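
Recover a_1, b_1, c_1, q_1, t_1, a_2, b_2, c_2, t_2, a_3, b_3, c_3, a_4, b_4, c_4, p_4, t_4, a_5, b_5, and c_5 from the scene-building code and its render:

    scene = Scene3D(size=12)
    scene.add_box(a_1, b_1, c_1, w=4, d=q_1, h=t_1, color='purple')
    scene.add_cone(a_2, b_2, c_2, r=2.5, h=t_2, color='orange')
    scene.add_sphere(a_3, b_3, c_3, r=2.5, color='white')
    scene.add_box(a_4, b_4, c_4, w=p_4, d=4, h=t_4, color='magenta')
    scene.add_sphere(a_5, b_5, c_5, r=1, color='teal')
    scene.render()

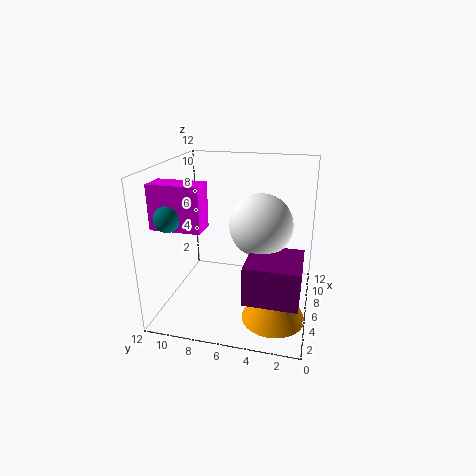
a_1 = 1; b_1 = 0.5; c_1 = 3; q_1 = 4; t_1 = 3; a_2 = 3.5; b_2 = 2.5; c_2 = 0.5; t_2 = 5; a_3 = 5.5; b_3 = 4; c_3 = 7.5; a_4 = 2.5; b_4 = 8; c_4 = 7.5; p_4 = 2; t_4 = 3.5; a_5 = 2.5; b_5 = 10.5; c_5 = 8.5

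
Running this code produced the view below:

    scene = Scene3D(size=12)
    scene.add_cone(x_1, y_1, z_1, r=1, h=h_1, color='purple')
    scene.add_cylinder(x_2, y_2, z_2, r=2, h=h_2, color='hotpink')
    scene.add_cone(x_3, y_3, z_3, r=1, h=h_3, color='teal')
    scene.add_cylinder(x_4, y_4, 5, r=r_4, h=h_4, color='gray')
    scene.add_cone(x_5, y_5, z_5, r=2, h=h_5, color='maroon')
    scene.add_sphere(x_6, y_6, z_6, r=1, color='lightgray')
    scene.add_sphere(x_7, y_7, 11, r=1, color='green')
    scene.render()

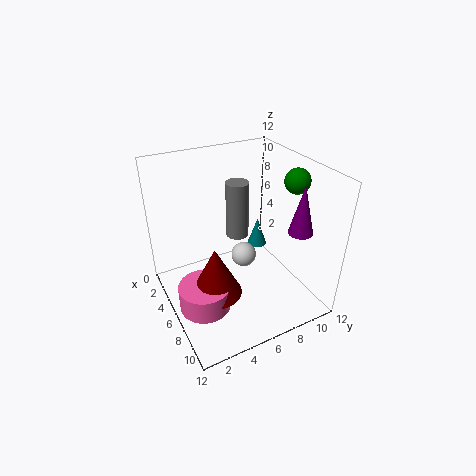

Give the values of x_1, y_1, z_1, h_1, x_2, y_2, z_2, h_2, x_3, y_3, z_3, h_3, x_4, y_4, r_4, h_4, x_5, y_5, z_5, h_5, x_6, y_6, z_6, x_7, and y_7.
x_1 = 9; y_1 = 10; z_1 = 7; h_1 = 4; x_2 = 8; y_2 = 2; z_2 = 2; h_2 = 2; x_3 = 1; y_3 = 11; z_3 = 1; h_3 = 3; x_4 = 4; y_4 = 7; r_4 = 1; h_4 = 5; x_5 = 8; y_5 = 3; z_5 = 3; h_5 = 4; x_6 = 7; y_6 = 6; z_6 = 5; x_7 = 8; y_7 = 10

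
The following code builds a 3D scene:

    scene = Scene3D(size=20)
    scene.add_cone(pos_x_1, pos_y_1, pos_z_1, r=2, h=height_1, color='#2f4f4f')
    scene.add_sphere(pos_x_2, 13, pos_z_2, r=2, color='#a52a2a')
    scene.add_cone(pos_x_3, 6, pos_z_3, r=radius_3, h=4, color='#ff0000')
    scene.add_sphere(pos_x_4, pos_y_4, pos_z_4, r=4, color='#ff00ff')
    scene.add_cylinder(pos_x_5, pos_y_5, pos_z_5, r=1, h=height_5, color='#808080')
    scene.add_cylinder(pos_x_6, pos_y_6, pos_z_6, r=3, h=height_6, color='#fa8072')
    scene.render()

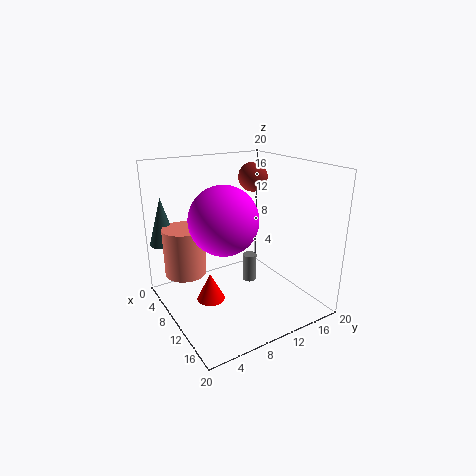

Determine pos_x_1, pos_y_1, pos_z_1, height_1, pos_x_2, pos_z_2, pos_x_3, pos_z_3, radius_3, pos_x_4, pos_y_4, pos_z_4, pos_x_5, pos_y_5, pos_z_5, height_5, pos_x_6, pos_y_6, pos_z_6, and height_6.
pos_x_1 = 2, pos_y_1 = 2, pos_z_1 = 8, height_1 = 7, pos_x_2 = 9, pos_z_2 = 18, pos_x_3 = 9, pos_z_3 = 1, radius_3 = 2, pos_x_4 = 15, pos_y_4 = 5, pos_z_4 = 15, pos_x_5 = 10, pos_y_5 = 12, pos_z_5 = 3, height_5 = 4, pos_x_6 = 5, pos_y_6 = 4, pos_z_6 = 4, height_6 = 7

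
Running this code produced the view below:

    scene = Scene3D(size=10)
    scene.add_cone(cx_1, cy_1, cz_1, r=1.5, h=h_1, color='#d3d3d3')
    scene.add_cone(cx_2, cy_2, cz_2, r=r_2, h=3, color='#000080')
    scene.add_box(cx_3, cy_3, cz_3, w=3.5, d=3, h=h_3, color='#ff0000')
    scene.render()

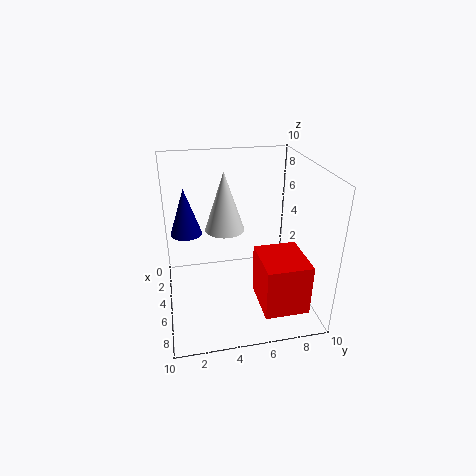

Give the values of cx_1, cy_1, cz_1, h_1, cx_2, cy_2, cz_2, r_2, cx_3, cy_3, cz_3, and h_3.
cx_1 = 2.5
cy_1 = 4.5
cz_1 = 4.5
h_1 = 4.5
cx_2 = 5.5
cy_2 = 1.5
cz_2 = 6
r_2 = 1
cx_3 = 5.5
cy_3 = 6
cz_3 = 1
h_3 = 3.5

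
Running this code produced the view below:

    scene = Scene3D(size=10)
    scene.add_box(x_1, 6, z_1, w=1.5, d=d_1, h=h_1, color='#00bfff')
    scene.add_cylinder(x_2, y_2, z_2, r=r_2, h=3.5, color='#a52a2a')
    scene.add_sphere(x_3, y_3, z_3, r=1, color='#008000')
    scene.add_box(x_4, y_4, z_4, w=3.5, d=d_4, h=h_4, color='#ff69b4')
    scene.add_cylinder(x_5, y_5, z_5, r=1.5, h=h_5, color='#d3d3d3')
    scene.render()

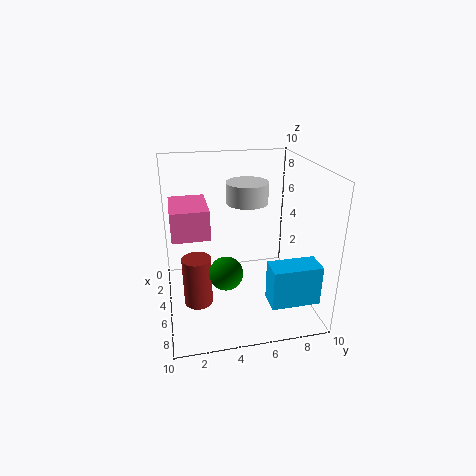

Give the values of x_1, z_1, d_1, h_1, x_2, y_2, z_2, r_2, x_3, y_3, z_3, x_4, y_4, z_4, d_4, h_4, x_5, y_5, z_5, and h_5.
x_1 = 8.5
z_1 = 2.5
d_1 = 3
h_1 = 2.5
x_2 = 5.5
y_2 = 2
z_2 = 0.5
r_2 = 1
x_3 = 8.5
y_3 = 3.5
z_3 = 4.5
x_4 = 2.5
y_4 = 0.5
z_4 = 5.5
d_4 = 2.5
h_4 = 2
x_5 = 3.5
y_5 = 6
z_5 = 7
h_5 = 1.5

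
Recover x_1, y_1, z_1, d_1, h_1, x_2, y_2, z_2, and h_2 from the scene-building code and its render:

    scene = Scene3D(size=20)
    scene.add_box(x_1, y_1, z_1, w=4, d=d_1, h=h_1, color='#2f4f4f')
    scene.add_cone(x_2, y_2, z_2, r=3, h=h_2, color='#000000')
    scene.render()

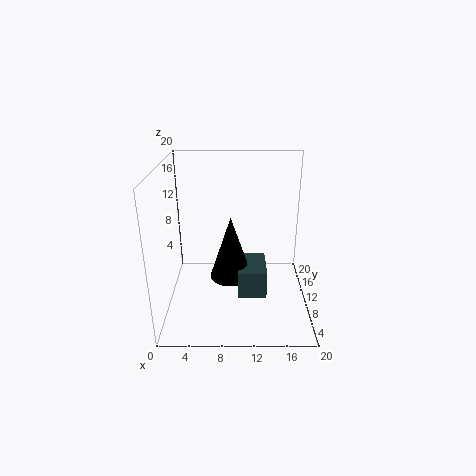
x_1 = 10
y_1 = 7
z_1 = 2
d_1 = 6
h_1 = 4
x_2 = 9
y_2 = 10
z_2 = 4
h_2 = 9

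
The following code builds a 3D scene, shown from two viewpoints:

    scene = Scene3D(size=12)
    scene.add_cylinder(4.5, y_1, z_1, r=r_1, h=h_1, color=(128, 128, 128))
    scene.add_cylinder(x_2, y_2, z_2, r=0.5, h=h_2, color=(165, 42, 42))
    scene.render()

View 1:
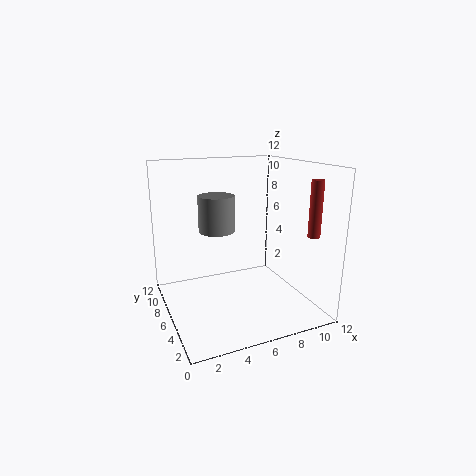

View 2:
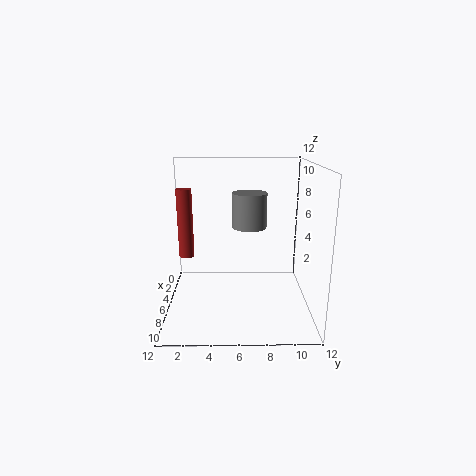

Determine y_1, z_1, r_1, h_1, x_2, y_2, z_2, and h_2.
y_1 = 7; z_1 = 6.5; r_1 = 1.5; h_1 = 3; x_2 = 11; y_2 = 2.5; z_2 = 6.5; h_2 = 4.5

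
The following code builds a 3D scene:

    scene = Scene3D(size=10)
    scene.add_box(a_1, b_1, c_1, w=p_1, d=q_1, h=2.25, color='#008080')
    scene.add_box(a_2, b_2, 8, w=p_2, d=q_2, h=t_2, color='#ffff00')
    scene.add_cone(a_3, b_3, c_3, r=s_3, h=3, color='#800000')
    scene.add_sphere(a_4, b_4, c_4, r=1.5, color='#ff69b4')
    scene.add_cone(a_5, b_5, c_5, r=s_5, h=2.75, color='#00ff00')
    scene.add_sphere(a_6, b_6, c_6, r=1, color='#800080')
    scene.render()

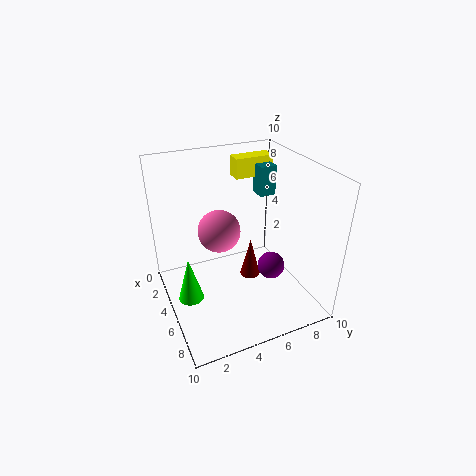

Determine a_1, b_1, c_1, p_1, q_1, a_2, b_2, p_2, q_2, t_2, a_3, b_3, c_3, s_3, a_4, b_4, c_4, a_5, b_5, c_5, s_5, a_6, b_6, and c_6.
a_1 = 1.75
b_1 = 7.75
c_1 = 6.75
p_1 = 1.25
q_1 = 1.25
a_2 = 0.75
b_2 = 6.25
p_2 = 1.25
q_2 = 3
t_2 = 1.5
a_3 = 4.5
b_3 = 6.25
c_3 = 1.25
s_3 = 0.75
a_4 = 4
b_4 = 4
c_4 = 5.25
a_5 = 7.5
b_5 = 0.75
c_5 = 3.25
s_5 = 0.75
a_6 = 5.5
b_6 = 7.5
c_6 = 2.25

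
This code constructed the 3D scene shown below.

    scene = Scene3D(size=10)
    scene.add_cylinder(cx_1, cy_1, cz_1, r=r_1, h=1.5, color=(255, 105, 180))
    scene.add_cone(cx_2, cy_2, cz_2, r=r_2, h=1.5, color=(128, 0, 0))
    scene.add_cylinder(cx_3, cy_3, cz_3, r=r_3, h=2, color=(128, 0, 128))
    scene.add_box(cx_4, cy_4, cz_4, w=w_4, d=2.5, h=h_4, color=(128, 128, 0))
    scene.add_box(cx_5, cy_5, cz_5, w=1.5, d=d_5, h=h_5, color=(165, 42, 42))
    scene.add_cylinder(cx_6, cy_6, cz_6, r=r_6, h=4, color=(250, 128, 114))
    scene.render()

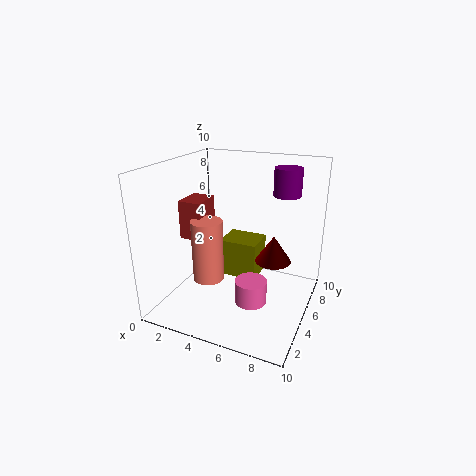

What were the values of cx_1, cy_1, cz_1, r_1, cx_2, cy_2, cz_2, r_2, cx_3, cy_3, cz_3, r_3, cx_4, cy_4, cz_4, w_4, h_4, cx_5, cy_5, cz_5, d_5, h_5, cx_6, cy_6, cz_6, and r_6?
cx_1 = 7; cy_1 = 2.5; cz_1 = 2; r_1 = 1; cx_2 = 8.5; cy_2 = 2; cz_2 = 5.5; r_2 = 1; cx_3 = 7.5; cy_3 = 8; cz_3 = 7.5; r_3 = 1; cx_4 = 2.5; cy_4 = 7; cz_4 = 0.5; w_4 = 3; h_4 = 3; cx_5 = 2; cy_5 = 2.5; cz_5 = 5.5; d_5 = 2; h_5 = 2.5; cx_6 = 4; cy_6 = 2.5; cz_6 = 3; r_6 = 1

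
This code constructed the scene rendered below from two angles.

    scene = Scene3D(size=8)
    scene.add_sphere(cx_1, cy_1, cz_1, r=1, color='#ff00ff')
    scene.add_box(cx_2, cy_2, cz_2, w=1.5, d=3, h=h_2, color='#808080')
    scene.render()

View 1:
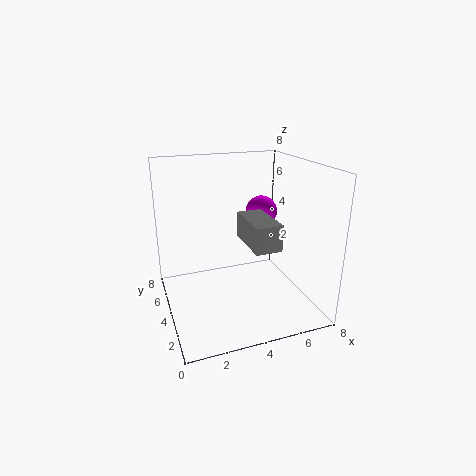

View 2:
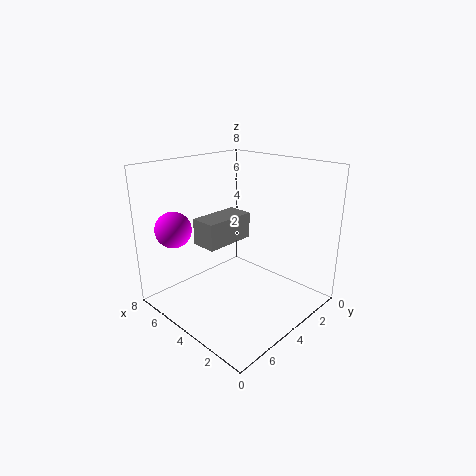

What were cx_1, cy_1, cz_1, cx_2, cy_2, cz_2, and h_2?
cx_1 = 6.5
cy_1 = 6.5
cz_1 = 4.5
cx_2 = 4.5
cy_2 = 2.5
cz_2 = 3.5
h_2 = 1.5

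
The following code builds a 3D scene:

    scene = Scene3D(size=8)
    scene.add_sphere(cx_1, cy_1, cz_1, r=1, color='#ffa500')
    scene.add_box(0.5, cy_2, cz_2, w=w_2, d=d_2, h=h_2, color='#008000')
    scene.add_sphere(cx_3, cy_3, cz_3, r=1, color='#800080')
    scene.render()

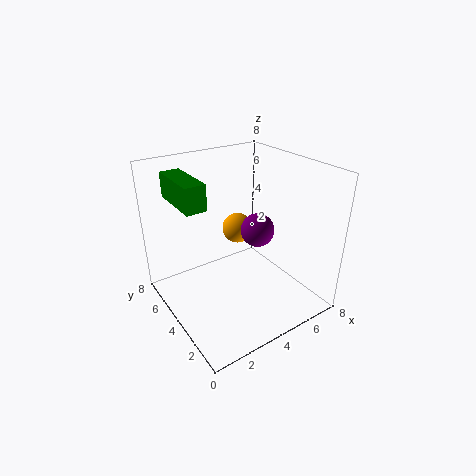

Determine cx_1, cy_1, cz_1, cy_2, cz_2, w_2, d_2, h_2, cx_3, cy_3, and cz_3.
cx_1 = 6, cy_1 = 7, cz_1 = 2.75, cy_2 = 2.75, cz_2 = 6.75, w_2 = 1, d_2 = 2.75, h_2 = 1.25, cx_3 = 5.75, cy_3 = 4.5, cz_3 = 3.75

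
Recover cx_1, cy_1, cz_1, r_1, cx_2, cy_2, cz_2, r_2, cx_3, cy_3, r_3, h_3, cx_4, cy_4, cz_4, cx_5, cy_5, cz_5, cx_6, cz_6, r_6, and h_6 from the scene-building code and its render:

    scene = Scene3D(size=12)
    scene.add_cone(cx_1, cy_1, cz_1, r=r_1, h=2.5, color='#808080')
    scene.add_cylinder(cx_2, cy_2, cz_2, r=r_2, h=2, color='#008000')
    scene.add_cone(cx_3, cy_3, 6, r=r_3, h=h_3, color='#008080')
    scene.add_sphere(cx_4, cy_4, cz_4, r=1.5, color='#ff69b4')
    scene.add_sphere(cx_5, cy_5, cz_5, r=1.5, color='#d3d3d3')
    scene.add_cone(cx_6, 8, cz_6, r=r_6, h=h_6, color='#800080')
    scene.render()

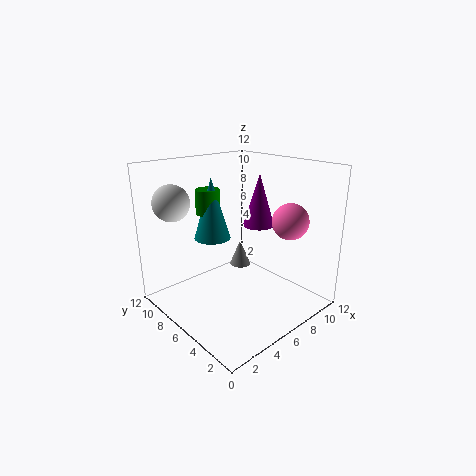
cx_1 = 9, cy_1 = 9, cz_1 = 1.5, r_1 = 1, cx_2 = 4.5, cy_2 = 8, cz_2 = 8, r_2 = 1, cx_3 = 4.5, cy_3 = 7.5, r_3 = 1.5, h_3 = 5, cx_4 = 9, cy_4 = 3, cz_4 = 7.5, cx_5 = 2, cy_5 = 9.5, cz_5 = 9, cx_6 = 10.5, cz_6 = 5.5, r_6 = 1.5, h_6 = 5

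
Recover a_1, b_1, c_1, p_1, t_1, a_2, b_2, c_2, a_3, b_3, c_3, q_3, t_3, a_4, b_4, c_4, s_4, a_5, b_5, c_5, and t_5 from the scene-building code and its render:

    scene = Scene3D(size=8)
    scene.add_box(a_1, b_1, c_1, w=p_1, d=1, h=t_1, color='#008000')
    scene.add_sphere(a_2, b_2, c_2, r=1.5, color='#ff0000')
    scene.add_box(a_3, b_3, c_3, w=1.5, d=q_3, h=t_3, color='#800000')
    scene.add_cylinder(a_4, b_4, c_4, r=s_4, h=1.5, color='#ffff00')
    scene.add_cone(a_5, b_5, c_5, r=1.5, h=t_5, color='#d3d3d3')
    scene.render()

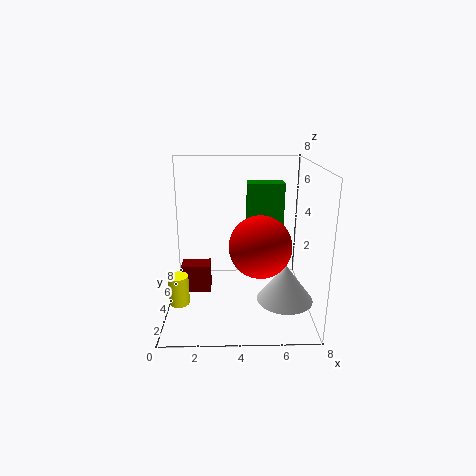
a_1 = 4.5
b_1 = 4
c_1 = 4
p_1 = 2
t_1 = 3
a_2 = 5
b_2 = 1.5
c_2 = 4.5
a_3 = 1
b_3 = 2.5
c_3 = 1.5
q_3 = 1
t_3 = 1.5
a_4 = 1
b_4 = 1.5
c_4 = 1.5
s_4 = 0.5
a_5 = 6.5
b_5 = 2.5
c_5 = 1
t_5 = 2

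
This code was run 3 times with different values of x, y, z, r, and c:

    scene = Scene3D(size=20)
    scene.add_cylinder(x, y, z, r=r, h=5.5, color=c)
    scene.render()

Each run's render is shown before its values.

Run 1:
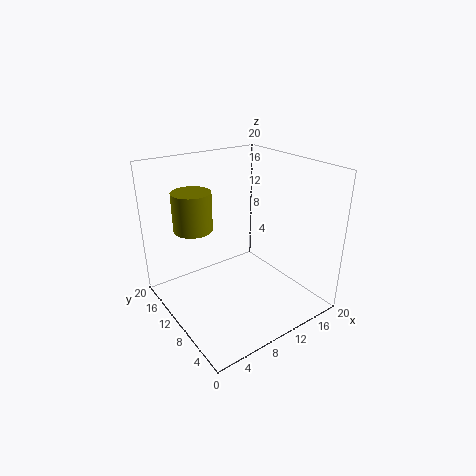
x = 5.5
y = 14.5
z = 10.75
r = 2.75
c = 'olive'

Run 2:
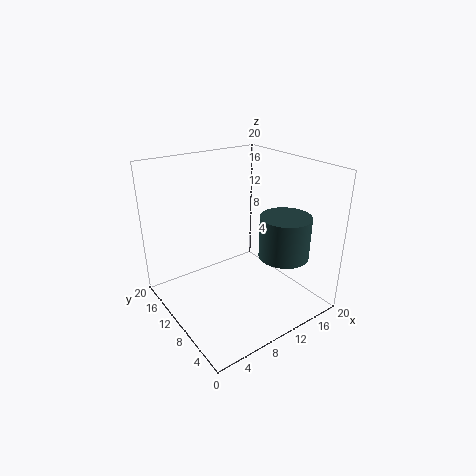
x = 13
y = 4
z = 9
r = 3.25
c = 'darkslategray'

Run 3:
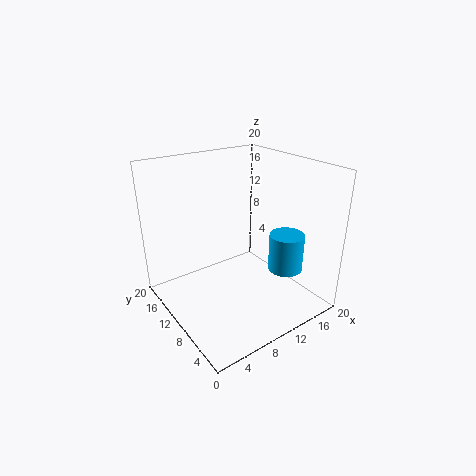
x = 16.25
y = 6.75
z = 4.5
r = 2.5
c = 'deepskyblue'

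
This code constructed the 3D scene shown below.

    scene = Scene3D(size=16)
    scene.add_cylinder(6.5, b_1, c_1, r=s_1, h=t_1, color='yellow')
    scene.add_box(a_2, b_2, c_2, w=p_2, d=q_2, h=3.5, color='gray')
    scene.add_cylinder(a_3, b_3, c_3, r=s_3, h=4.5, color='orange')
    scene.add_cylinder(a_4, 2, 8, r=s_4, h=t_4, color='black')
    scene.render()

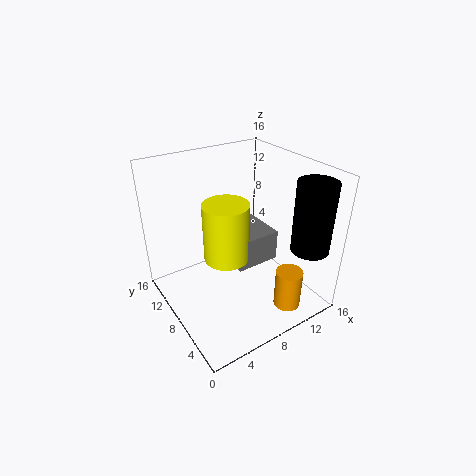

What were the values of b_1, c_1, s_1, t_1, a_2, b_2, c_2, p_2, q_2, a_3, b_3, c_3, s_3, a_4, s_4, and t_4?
b_1 = 8
c_1 = 6
s_1 = 2.5
t_1 = 6.5
a_2 = 7
b_2 = 6
c_2 = 5
p_2 = 5
q_2 = 5
a_3 = 11.5
b_3 = 3
c_3 = 0.5
s_3 = 1.5
a_4 = 13
s_4 = 2
t_4 = 7.5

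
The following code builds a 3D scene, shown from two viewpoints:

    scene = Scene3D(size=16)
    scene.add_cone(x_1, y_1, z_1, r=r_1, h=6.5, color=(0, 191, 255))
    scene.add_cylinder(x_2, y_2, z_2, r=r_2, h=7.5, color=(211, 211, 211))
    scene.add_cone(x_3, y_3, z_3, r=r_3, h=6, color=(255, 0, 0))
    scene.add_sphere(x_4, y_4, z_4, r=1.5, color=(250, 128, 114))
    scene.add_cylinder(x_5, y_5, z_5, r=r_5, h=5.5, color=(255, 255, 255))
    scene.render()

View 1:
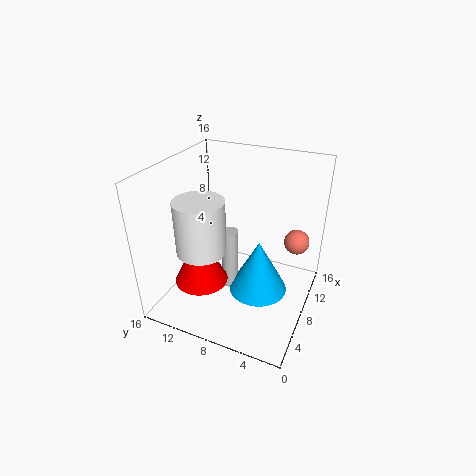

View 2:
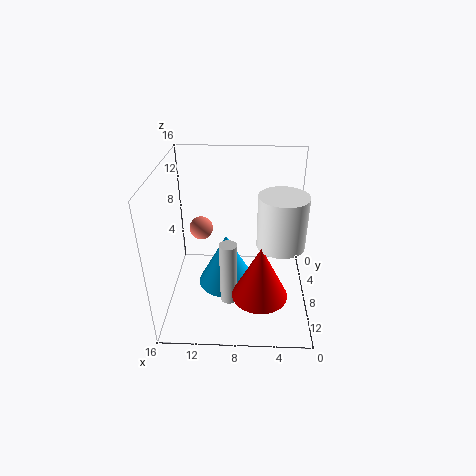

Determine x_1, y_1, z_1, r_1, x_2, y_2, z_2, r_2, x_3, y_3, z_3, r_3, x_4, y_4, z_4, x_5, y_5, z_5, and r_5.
x_1 = 9.5, y_1 = 6, z_1 = 0.5, r_1 = 3.5, x_2 = 9, y_2 = 9.5, z_2 = 0.5, r_2 = 1, x_3 = 5.5, y_3 = 11.5, z_3 = 3, r_3 = 3, x_4 = 13, y_4 = 2.5, z_4 = 6, x_5 = 3.5, y_5 = 10, z_5 = 8.5, r_5 = 2.5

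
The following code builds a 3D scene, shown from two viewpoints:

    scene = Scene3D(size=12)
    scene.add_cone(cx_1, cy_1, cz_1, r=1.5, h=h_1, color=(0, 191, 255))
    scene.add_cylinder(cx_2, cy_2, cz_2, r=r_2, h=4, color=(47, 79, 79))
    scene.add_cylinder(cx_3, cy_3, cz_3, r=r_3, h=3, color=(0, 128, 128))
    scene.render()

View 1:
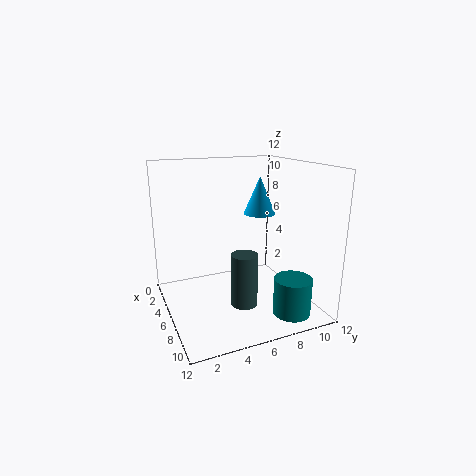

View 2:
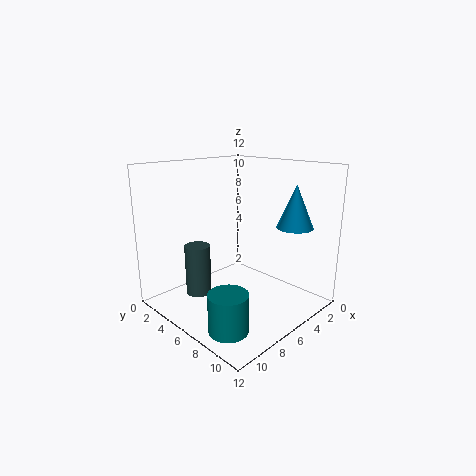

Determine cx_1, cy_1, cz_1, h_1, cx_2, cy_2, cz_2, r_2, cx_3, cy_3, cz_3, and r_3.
cx_1 = 3
cy_1 = 9.5
cz_1 = 7
h_1 = 3.5
cx_2 = 9.5
cy_2 = 5
cz_2 = 2
r_2 = 1
cx_3 = 10
cy_3 = 9
cz_3 = 0.5
r_3 = 1.5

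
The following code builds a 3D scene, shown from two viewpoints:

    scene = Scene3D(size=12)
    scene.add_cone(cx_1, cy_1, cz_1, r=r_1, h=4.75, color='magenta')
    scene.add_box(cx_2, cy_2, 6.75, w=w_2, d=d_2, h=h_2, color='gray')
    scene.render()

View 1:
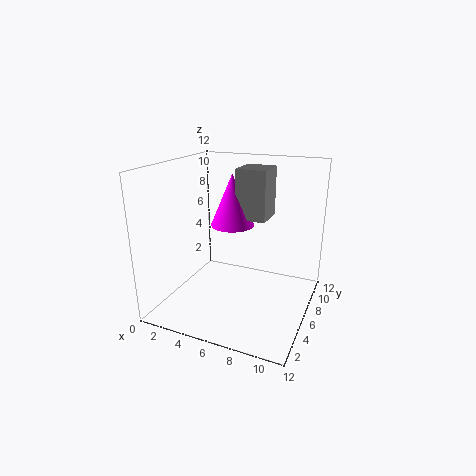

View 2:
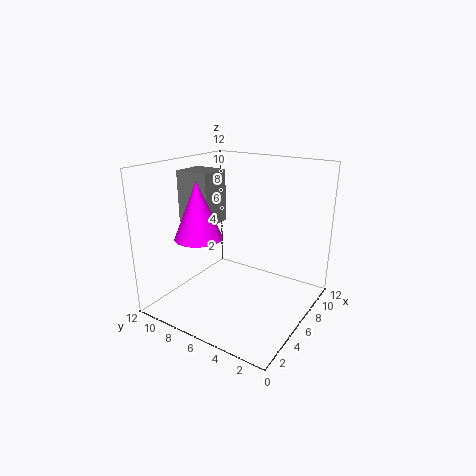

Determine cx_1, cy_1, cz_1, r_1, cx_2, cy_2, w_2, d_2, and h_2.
cx_1 = 4.25; cy_1 = 8.75; cz_1 = 6; r_1 = 2; cx_2 = 4.75; cy_2 = 8.25; w_2 = 2.75; d_2 = 3; h_2 = 4.5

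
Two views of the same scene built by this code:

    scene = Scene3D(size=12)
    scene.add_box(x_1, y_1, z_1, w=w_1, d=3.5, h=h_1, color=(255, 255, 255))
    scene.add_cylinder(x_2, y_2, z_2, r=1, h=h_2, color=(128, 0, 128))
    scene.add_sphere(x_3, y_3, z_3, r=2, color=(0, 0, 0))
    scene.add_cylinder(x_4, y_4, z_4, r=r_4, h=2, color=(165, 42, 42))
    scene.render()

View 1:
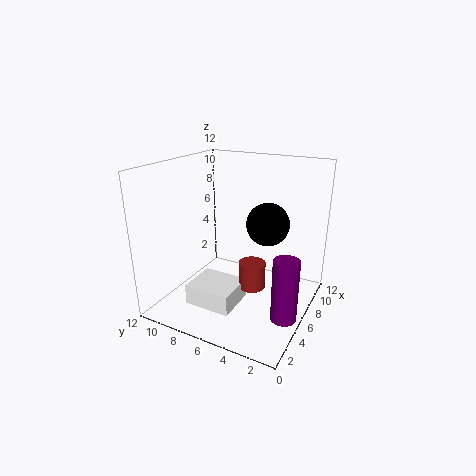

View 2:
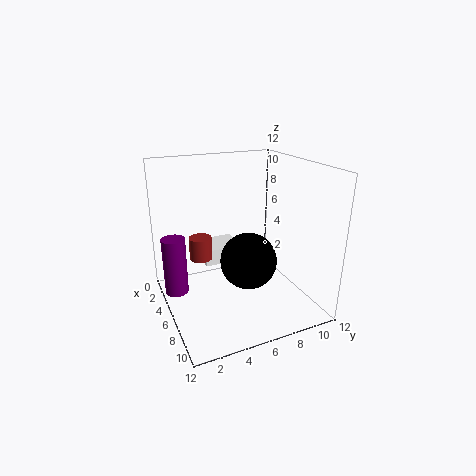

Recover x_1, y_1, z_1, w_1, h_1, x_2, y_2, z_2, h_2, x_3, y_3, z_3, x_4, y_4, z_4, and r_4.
x_1 = 0.5; y_1 = 4; z_1 = 2.5; w_1 = 3; h_1 = 1.5; x_2 = 4; y_2 = 1; z_2 = 1; h_2 = 5; x_3 = 10; y_3 = 5; z_3 = 6; x_4 = 3.5; y_4 = 3.5; z_4 = 3.5; r_4 = 1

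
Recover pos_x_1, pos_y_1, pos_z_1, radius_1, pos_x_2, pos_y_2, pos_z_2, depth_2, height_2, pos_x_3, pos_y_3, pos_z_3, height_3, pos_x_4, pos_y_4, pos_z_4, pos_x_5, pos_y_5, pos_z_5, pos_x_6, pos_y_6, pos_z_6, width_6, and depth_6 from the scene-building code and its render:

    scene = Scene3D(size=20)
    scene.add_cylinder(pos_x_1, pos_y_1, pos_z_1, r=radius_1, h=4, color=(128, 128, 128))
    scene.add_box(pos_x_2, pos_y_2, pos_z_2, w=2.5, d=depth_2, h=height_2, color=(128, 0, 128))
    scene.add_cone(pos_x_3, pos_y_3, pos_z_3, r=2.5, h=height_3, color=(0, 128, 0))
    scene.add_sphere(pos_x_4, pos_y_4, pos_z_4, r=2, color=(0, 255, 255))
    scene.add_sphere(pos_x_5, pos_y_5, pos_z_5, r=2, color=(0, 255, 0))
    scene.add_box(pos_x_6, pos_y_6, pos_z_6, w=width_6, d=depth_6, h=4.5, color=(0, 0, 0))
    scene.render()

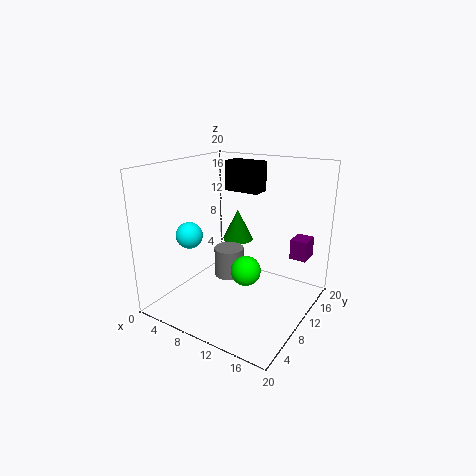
pos_x_1 = 9.5, pos_y_1 = 8.5, pos_z_1 = 5, radius_1 = 2, pos_x_2 = 15.5, pos_y_2 = 15.5, pos_z_2 = 6, depth_2 = 3, height_2 = 3, pos_x_3 = 5.5, pos_y_3 = 17, pos_z_3 = 6.5, height_3 = 5, pos_x_4 = 2, pos_y_4 = 9, pos_z_4 = 9, pos_x_5 = 12.5, pos_y_5 = 8, pos_z_5 = 6.5, pos_x_6 = 4.5, pos_y_6 = 15, pos_z_6 = 15, width_6 = 5.5, depth_6 = 3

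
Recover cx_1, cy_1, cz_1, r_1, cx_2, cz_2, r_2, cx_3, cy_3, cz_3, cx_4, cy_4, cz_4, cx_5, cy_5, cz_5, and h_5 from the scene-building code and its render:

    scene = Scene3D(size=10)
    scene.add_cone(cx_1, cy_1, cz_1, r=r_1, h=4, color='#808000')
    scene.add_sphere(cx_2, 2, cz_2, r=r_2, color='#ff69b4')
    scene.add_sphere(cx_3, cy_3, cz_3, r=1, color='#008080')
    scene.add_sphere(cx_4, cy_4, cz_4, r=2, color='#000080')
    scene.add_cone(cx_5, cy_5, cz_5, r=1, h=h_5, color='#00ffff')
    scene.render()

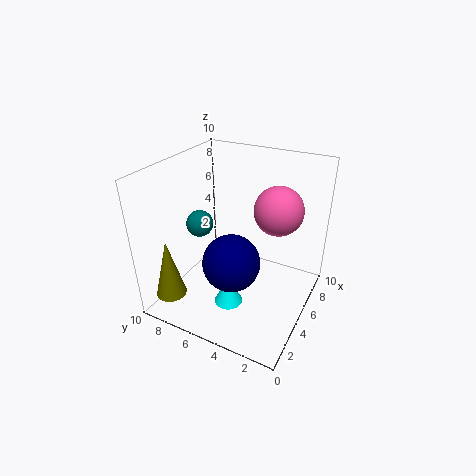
cx_1 = 1; cy_1 = 8; cz_1 = 2; r_1 = 1; cx_2 = 4.5; cz_2 = 8; r_2 = 1.5; cx_3 = 5.5; cy_3 = 8.5; cz_3 = 5; cx_4 = 4; cy_4 = 5; cz_4 = 3.5; cx_5 = 3.5; cy_5 = 5; cz_5 = 0.5; h_5 = 2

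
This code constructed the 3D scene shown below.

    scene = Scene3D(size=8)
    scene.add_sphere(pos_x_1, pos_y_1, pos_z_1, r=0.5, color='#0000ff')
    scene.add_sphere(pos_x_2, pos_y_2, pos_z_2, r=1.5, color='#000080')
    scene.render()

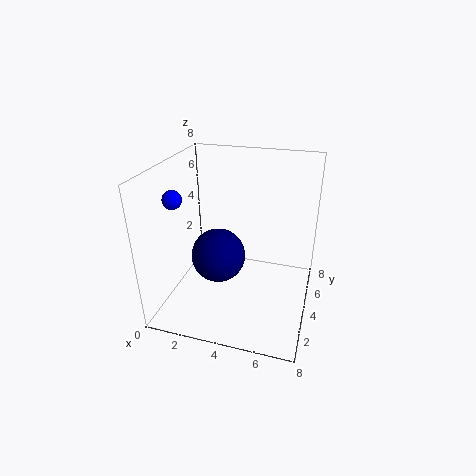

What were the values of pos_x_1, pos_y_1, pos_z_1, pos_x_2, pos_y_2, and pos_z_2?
pos_x_1 = 1; pos_y_1 = 2.5; pos_z_1 = 6.5; pos_x_2 = 3; pos_y_2 = 3.5; pos_z_2 = 3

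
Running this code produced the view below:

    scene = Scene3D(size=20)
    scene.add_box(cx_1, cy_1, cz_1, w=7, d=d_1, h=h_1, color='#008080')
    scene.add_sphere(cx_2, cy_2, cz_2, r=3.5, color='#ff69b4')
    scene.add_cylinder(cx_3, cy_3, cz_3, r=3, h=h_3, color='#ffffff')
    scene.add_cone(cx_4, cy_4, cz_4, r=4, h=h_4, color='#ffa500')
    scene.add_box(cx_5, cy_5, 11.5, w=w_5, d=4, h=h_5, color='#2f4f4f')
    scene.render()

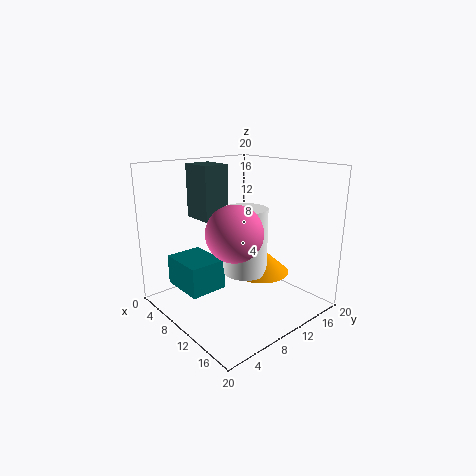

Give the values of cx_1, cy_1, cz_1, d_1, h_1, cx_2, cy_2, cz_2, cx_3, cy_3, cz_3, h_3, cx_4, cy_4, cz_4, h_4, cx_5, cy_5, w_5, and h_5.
cx_1 = 0.5, cy_1 = 4, cz_1 = 1.5, d_1 = 5.5, h_1 = 4.5, cx_2 = 14, cy_2 = 6, cz_2 = 12.5, cx_3 = 11.5, cy_3 = 10, cz_3 = 5.5, h_3 = 9, cx_4 = 12, cy_4 = 12.5, cz_4 = 5, h_4 = 3.5, cx_5 = 0.5, cy_5 = 8, w_5 = 5, h_5 = 8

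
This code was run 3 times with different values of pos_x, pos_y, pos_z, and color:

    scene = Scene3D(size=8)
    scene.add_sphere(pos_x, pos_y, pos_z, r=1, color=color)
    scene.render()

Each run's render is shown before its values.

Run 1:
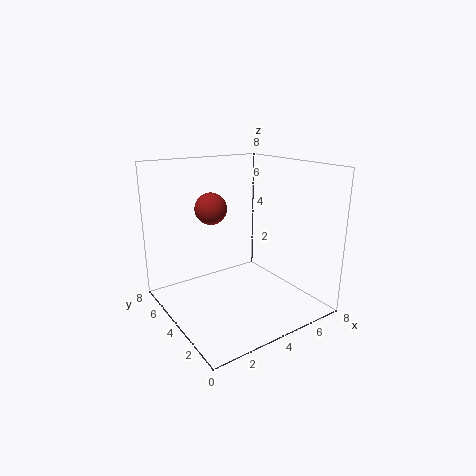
pos_x = 4, pos_y = 7, pos_z = 5, color = 'brown'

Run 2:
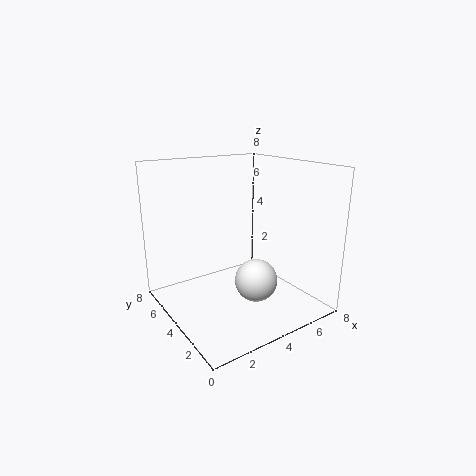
pos_x = 3, pos_y = 1, pos_z = 3, color = 'white'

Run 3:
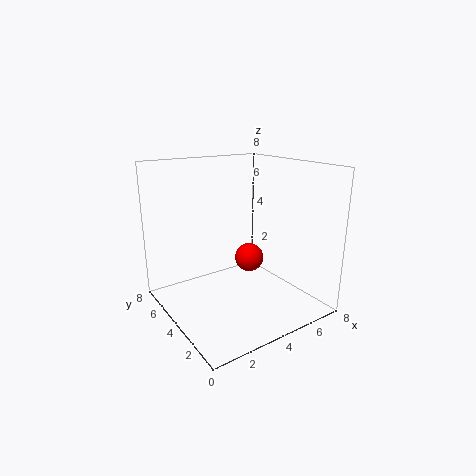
pos_x = 7, pos_y = 7, pos_z = 1, color = 'red'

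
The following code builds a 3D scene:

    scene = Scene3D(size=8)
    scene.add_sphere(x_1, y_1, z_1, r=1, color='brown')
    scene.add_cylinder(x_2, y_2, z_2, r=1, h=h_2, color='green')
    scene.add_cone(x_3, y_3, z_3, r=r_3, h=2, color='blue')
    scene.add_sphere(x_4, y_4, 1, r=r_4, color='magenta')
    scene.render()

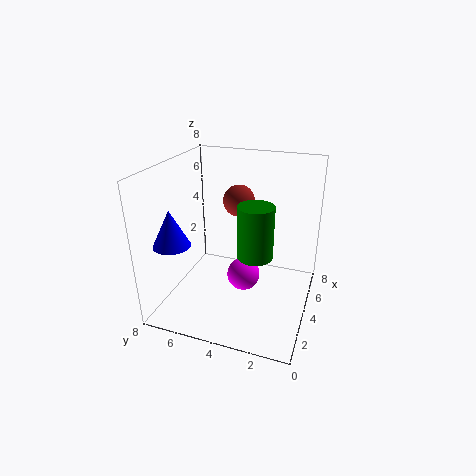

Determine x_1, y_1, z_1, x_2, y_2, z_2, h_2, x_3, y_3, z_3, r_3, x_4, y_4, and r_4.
x_1 = 7
y_1 = 5
z_1 = 5
x_2 = 4
y_2 = 3
z_2 = 3
h_2 = 3
x_3 = 2
y_3 = 7
z_3 = 4
r_3 = 1
x_4 = 5
y_4 = 4
r_4 = 1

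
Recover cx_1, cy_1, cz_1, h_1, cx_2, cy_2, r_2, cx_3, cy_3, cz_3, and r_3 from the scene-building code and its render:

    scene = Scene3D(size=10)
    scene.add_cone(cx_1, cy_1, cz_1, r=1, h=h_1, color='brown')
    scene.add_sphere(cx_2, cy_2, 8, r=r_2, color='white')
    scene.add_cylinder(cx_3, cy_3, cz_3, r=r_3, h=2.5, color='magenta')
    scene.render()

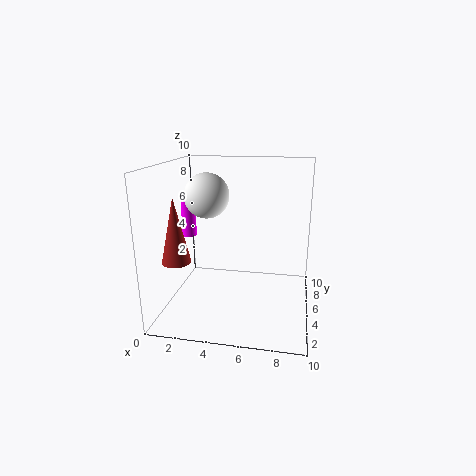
cx_1 = 1, cy_1 = 3.5, cz_1 = 3.5, h_1 = 4.5, cx_2 = 3, cy_2 = 4.5, r_2 = 1.5, cx_3 = 1.5, cy_3 = 5, cz_3 = 5, r_3 = 0.5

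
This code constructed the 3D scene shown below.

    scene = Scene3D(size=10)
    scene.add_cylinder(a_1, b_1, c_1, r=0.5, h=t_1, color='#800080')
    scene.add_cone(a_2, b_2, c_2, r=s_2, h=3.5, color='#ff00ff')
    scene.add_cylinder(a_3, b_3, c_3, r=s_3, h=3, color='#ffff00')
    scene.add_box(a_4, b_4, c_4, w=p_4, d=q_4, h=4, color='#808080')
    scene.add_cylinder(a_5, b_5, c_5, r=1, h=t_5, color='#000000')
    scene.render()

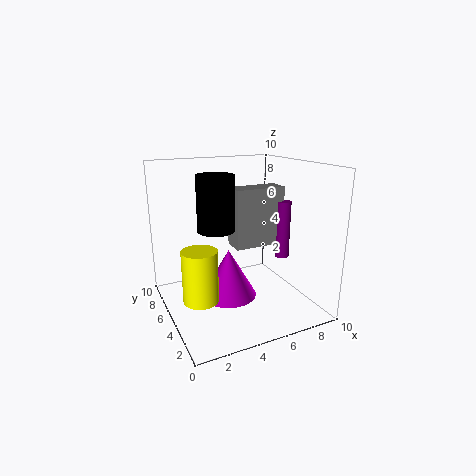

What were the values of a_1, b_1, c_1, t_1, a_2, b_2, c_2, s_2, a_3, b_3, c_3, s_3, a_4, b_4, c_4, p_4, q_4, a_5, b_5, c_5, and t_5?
a_1 = 8, b_1 = 4, c_1 = 3.5, t_1 = 4, a_2 = 4.5, b_2 = 5.5, c_2 = 0.5, s_2 = 2, a_3 = 1, b_3 = 1.5, c_3 = 3, s_3 = 1, a_4 = 4.5, b_4 = 4, c_4 = 4.5, p_4 = 3.5, q_4 = 1.5, a_5 = 2, b_5 = 1.5, c_5 = 7, t_5 = 3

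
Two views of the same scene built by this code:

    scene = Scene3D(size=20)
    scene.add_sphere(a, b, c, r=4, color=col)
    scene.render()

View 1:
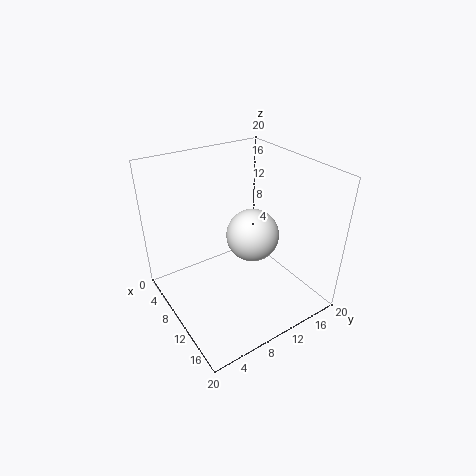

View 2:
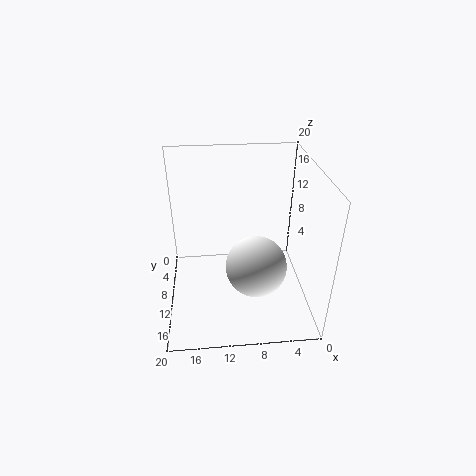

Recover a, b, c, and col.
a = 8; b = 14; c = 8; col = 'white'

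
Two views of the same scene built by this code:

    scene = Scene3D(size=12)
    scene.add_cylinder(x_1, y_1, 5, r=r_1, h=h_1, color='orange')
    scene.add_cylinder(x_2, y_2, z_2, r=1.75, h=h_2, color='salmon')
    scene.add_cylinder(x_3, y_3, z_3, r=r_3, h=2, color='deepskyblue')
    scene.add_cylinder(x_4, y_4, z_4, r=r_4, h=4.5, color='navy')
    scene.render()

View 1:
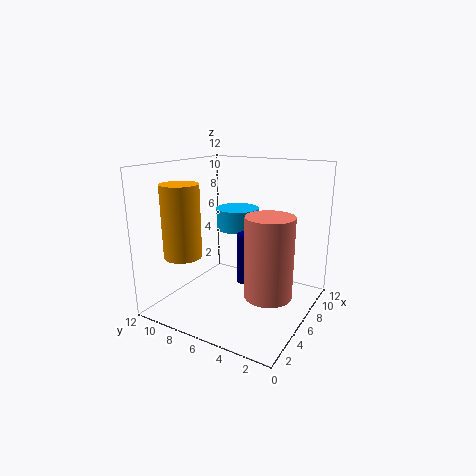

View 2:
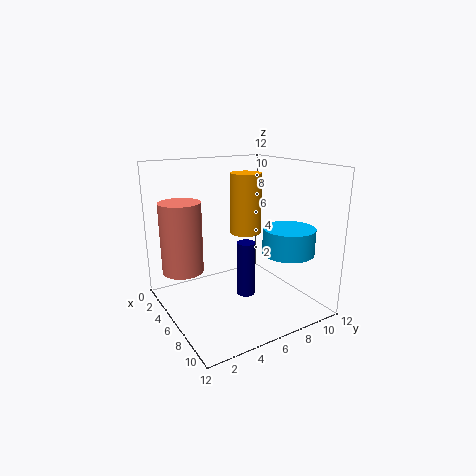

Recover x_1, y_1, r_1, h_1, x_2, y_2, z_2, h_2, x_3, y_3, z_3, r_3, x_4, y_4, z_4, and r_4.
x_1 = 2.5
y_1 = 9
r_1 = 1.5
h_1 = 5.75
x_2 = 3.5
y_2 = 2
z_2 = 3
h_2 = 6
x_3 = 9.75
y_3 = 8.25
z_3 = 5.5
r_3 = 2
x_4 = 7.25
y_4 = 6
z_4 = 1.5
r_4 = 0.75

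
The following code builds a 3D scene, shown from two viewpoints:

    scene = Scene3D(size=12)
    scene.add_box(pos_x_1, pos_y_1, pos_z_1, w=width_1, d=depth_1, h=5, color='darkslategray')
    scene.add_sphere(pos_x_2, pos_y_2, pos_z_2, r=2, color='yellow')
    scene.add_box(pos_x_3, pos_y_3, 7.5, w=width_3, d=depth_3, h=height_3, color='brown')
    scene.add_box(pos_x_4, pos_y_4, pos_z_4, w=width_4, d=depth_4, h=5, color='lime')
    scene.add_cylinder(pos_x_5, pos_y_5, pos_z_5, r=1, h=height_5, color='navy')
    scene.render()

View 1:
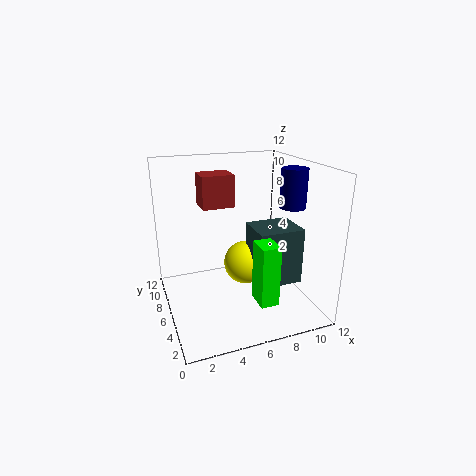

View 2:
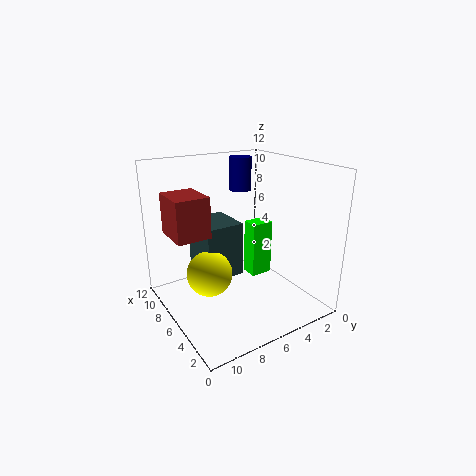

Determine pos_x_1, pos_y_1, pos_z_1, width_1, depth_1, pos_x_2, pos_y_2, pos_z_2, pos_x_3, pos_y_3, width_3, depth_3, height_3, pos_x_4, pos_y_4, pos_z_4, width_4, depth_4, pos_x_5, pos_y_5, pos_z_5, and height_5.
pos_x_1 = 7.5, pos_y_1 = 4.5, pos_z_1 = 1.5, width_1 = 4, depth_1 = 3.5, pos_x_2 = 7.5, pos_y_2 = 8, pos_z_2 = 2.5, pos_x_3 = 4, pos_y_3 = 9.5, width_3 = 3, depth_3 = 2.5, height_3 = 3, pos_x_4 = 6.5, pos_y_4 = 2, pos_z_4 = 1.5, width_4 = 1.5, depth_4 = 2, pos_x_5 = 9.5, pos_y_5 = 3.5, pos_z_5 = 9, height_5 = 3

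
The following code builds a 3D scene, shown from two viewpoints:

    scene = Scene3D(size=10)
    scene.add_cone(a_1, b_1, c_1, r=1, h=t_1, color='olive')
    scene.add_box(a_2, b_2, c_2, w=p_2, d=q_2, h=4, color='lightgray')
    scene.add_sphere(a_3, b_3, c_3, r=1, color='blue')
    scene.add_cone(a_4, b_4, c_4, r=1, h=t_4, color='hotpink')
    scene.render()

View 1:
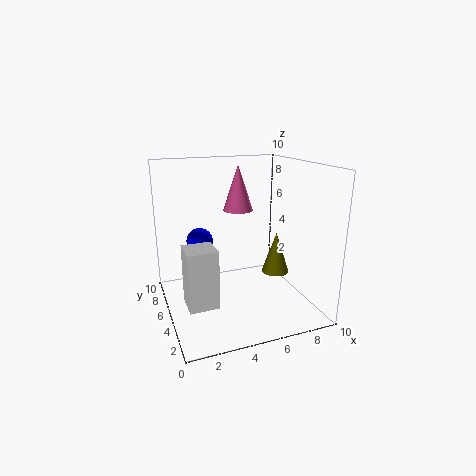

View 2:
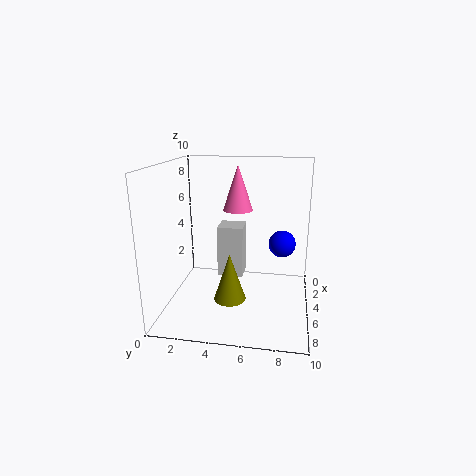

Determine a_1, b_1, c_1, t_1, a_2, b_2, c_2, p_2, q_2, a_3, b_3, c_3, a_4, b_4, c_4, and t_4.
a_1 = 8; b_1 = 5; c_1 = 2; t_1 = 3; a_2 = 1; b_2 = 3; c_2 = 1; p_2 = 2; q_2 = 2; a_3 = 3; b_3 = 8; c_3 = 4; a_4 = 5; b_4 = 5; c_4 = 7; t_4 = 3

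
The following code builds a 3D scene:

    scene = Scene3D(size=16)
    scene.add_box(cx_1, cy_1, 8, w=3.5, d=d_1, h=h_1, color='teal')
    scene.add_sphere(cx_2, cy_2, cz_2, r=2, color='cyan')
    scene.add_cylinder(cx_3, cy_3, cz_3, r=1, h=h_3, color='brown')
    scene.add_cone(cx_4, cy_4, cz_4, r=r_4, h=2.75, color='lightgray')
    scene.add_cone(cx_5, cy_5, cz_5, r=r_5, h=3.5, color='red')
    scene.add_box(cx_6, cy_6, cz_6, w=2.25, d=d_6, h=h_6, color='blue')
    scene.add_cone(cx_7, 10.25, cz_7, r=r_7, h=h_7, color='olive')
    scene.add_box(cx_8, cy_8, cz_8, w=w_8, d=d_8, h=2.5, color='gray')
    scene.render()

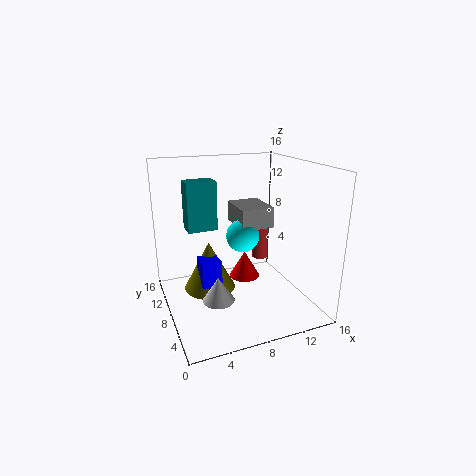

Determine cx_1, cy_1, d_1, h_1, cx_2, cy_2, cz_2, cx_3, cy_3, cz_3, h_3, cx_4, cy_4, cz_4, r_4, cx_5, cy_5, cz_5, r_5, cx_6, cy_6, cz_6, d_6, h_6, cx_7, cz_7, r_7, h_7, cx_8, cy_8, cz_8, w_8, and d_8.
cx_1 = 3.25, cy_1 = 11.25, d_1 = 2.5, h_1 = 5.75, cx_2 = 9.75, cy_2 = 10.75, cz_2 = 7, cx_3 = 12.75, cy_3 = 12, cz_3 = 3.25, h_3 = 6.5, cx_4 = 5, cy_4 = 6.25, cz_4 = 1.75, r_4 = 1.75, cx_5 = 11, cy_5 = 13, cz_5 = 0.25, r_5 = 2, cx_6 = 3.75, cy_6 = 7.75, cz_6 = 2.5, d_6 = 2.5, h_6 = 3, cx_7 = 5.25, cz_7 = 1.25, r_7 = 3, h_7 = 5.75, cx_8 = 9.25, cy_8 = 9.5, cz_8 = 8, w_8 = 4, d_8 = 5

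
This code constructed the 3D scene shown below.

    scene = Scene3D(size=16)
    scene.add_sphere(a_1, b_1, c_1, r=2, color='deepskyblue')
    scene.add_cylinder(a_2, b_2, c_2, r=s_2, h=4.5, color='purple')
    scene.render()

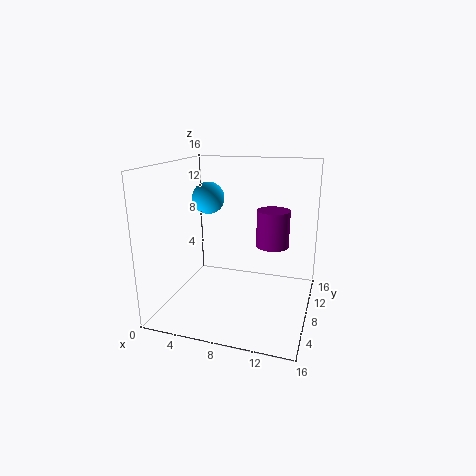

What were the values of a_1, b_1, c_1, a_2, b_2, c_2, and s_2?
a_1 = 2.75; b_1 = 12.25; c_1 = 11.25; a_2 = 11; b_2 = 12.5; c_2 = 5.75; s_2 = 2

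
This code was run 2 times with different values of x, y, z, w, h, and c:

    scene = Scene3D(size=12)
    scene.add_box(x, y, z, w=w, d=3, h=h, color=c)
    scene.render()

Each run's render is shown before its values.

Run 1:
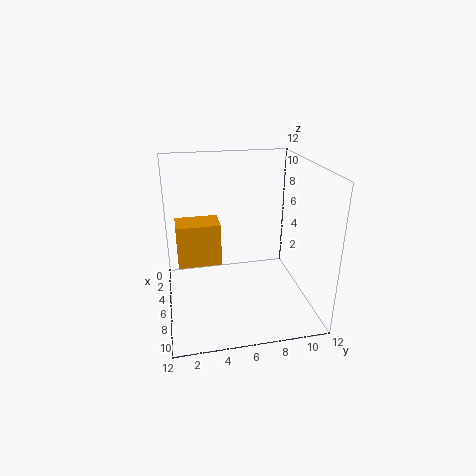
x = 8; y = 1; z = 6; w = 2; h = 3; c = 'orange'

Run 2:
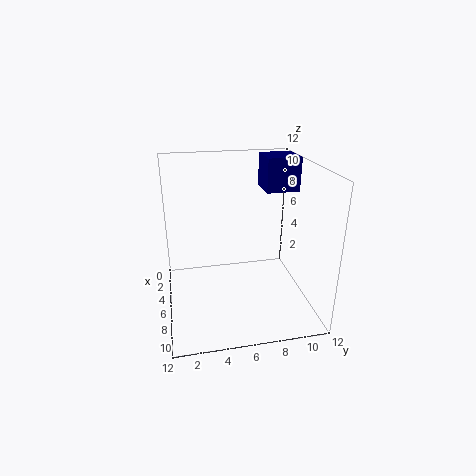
x = 1; y = 9; z = 9; w = 3; h = 3; c = 'navy'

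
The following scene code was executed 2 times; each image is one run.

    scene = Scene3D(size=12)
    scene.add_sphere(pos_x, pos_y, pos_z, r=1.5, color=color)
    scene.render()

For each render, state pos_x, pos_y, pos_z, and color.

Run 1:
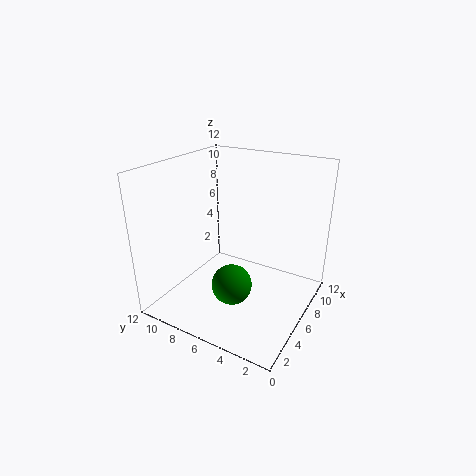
pos_x = 2.5, pos_y = 4.5, pos_z = 4, color = 'green'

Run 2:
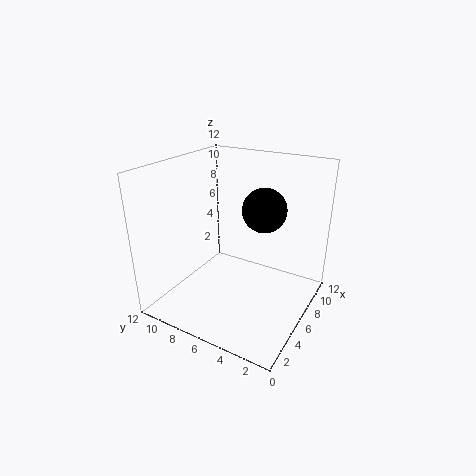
pos_x = 3.5, pos_y = 2.5, pos_z = 10, color = 'black'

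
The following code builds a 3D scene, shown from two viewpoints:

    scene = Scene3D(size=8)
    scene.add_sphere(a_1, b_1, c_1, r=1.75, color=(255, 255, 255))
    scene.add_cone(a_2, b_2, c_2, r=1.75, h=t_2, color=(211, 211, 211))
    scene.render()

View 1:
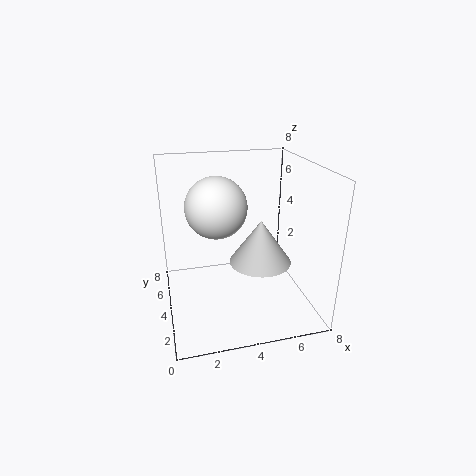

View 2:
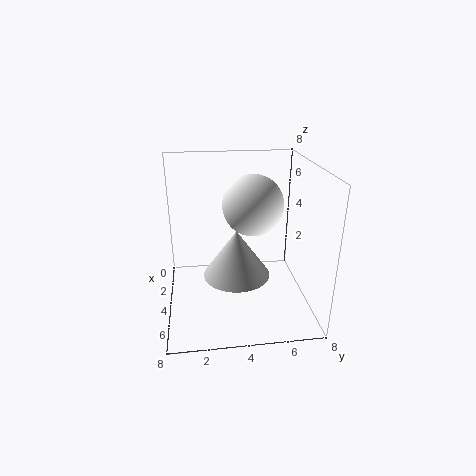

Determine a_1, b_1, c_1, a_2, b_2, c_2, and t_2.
a_1 = 3
b_1 = 5
c_1 = 5.5
a_2 = 5.25
b_2 = 3.75
c_2 = 2.5
t_2 = 2.5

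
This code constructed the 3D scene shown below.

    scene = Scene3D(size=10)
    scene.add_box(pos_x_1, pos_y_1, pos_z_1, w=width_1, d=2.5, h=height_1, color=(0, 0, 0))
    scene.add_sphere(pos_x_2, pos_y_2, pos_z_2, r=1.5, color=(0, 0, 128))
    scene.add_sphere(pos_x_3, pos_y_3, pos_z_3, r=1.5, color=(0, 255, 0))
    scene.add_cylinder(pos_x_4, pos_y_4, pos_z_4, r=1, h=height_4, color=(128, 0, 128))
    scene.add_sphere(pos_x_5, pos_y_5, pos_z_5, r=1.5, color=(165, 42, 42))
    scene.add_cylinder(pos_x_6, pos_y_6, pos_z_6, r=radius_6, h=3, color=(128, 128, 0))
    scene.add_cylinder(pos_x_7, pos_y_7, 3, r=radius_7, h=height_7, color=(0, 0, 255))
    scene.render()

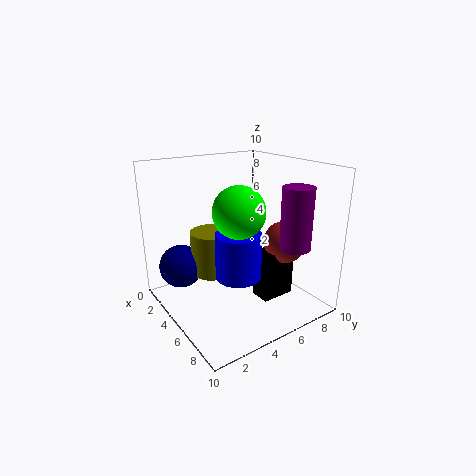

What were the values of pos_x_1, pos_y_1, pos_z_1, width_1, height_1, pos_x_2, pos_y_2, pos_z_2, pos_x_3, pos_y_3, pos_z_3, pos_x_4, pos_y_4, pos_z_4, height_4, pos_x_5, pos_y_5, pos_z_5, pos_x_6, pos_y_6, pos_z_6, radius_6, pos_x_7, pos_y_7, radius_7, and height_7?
pos_x_1 = 5.5; pos_y_1 = 6; pos_z_1 = 0.5; width_1 = 1.5; height_1 = 3.5; pos_x_2 = 3; pos_y_2 = 1.5; pos_z_2 = 3; pos_x_3 = 8; pos_y_3 = 3; pos_z_3 = 8; pos_x_4 = 8.5; pos_y_4 = 7; pos_z_4 = 5; height_4 = 4; pos_x_5 = 6.5; pos_y_5 = 8; pos_z_5 = 4.5; pos_x_6 = 4; pos_y_6 = 3.5; pos_z_6 = 2.5; radius_6 = 1.5; pos_x_7 = 6.5; pos_y_7 = 4; radius_7 = 1.5; height_7 = 3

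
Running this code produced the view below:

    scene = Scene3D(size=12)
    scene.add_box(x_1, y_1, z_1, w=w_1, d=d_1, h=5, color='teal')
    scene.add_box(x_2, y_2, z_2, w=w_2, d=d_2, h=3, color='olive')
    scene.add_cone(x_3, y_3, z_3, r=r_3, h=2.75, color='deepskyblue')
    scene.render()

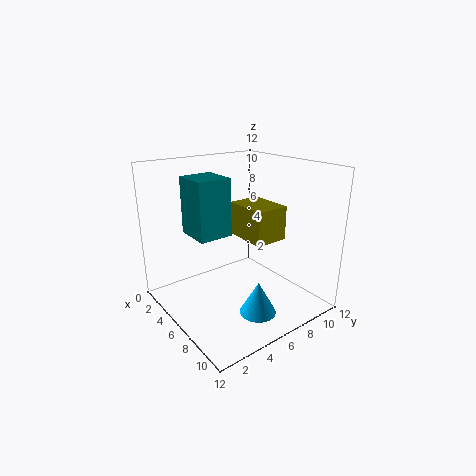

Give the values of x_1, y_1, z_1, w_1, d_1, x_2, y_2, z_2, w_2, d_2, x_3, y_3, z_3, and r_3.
x_1 = 1.5; y_1 = 3.25; z_1 = 5.75; w_1 = 3.25; d_1 = 3; x_2 = 3.25; y_2 = 7.25; z_2 = 5.25; w_2 = 4; d_2 = 3; x_3 = 8.75; y_3 = 6; z_3 = 0.25; r_3 = 1.5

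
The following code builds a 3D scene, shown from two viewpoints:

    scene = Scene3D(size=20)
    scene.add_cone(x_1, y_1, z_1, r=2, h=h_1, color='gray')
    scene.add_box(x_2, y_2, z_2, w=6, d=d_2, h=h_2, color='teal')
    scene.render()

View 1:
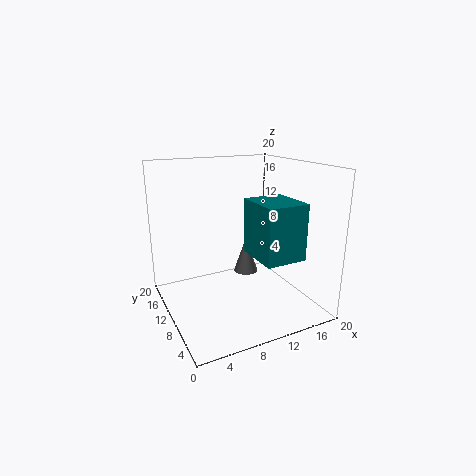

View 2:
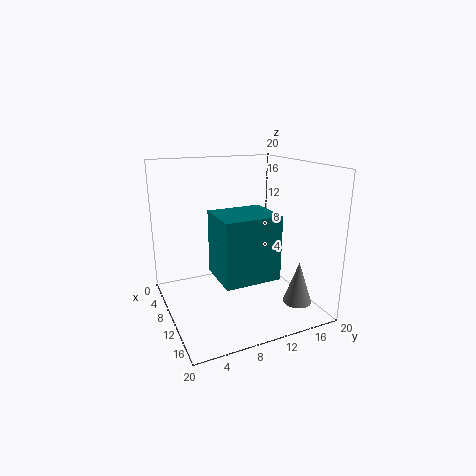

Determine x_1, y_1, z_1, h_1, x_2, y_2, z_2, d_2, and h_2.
x_1 = 15, y_1 = 17, z_1 = 1, h_1 = 6, x_2 = 12, y_2 = 5, z_2 = 7, d_2 = 7, h_2 = 8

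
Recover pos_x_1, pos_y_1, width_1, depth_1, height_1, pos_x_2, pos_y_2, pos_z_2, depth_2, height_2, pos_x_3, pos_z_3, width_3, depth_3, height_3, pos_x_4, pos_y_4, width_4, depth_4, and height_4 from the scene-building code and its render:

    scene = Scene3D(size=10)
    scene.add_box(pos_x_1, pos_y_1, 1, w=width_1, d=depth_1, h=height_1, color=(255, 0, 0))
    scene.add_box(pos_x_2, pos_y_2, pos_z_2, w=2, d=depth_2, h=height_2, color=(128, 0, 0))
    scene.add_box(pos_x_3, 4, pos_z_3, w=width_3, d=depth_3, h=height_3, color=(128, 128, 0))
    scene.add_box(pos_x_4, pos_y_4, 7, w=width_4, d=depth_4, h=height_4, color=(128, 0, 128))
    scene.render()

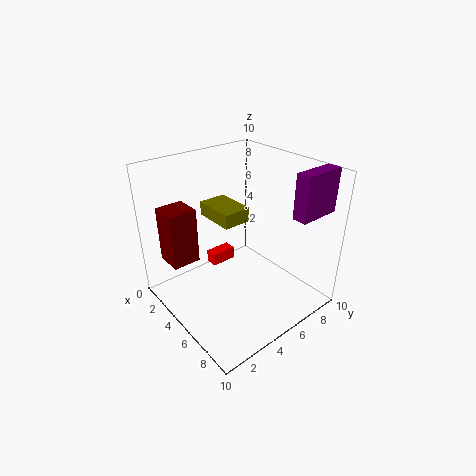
pos_x_1 = 1
pos_y_1 = 5
width_1 = 1
depth_1 = 2
height_1 = 1
pos_x_2 = 1
pos_y_2 = 1
pos_z_2 = 3
depth_2 = 2
height_2 = 4
pos_x_3 = 2
pos_z_3 = 6
width_3 = 3
depth_3 = 2
height_3 = 1
pos_x_4 = 8
pos_y_4 = 7
width_4 = 1
depth_4 = 3
height_4 = 3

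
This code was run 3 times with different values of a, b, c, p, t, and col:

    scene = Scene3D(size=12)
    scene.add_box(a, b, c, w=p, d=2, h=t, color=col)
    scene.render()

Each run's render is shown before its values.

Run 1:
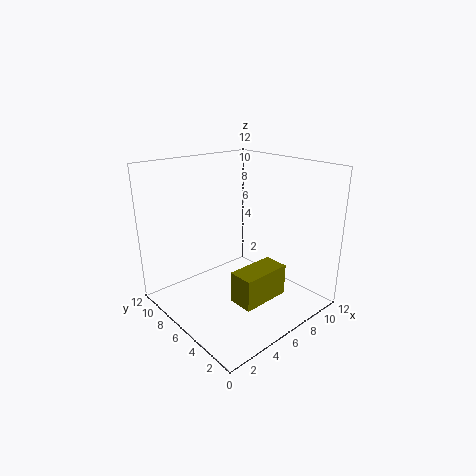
a = 3.5
b = 2
c = 2
p = 4
t = 2.5
col = 'olive'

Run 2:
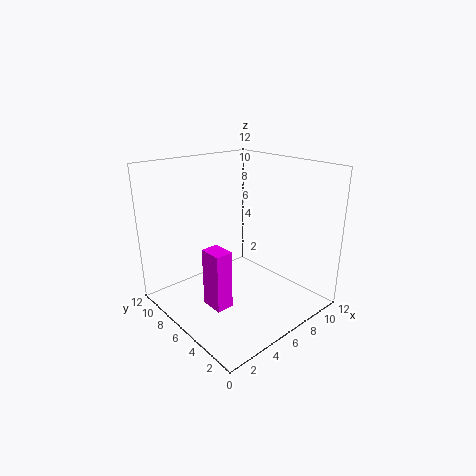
a = 3
b = 5
c = 0.5
p = 1.5
t = 5
col = 'magenta'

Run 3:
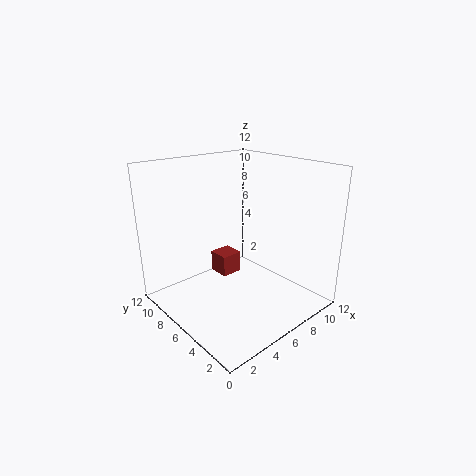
a = 6.5
b = 8.5
c = 1
p = 2
t = 2
col = 'brown'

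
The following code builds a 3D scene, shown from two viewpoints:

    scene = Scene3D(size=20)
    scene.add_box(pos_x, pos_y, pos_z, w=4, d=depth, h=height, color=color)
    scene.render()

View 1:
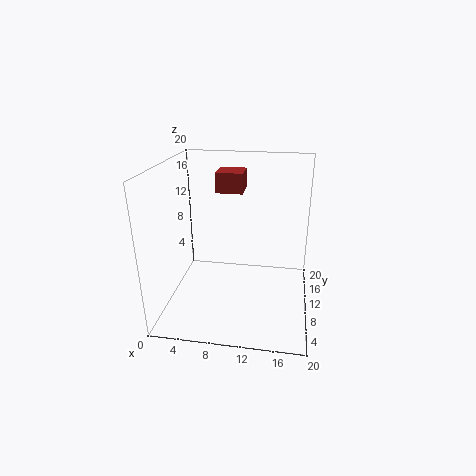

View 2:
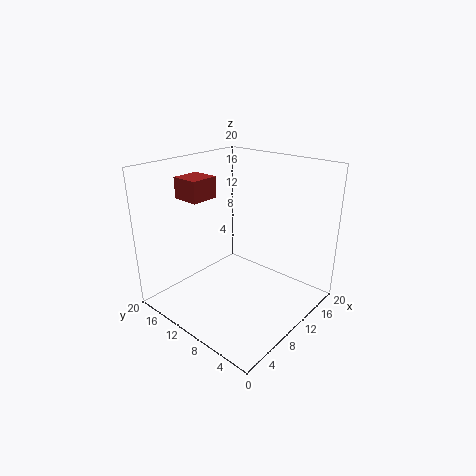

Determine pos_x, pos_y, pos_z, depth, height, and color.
pos_x = 6
pos_y = 14
pos_z = 15
depth = 4
height = 3
color = 'brown'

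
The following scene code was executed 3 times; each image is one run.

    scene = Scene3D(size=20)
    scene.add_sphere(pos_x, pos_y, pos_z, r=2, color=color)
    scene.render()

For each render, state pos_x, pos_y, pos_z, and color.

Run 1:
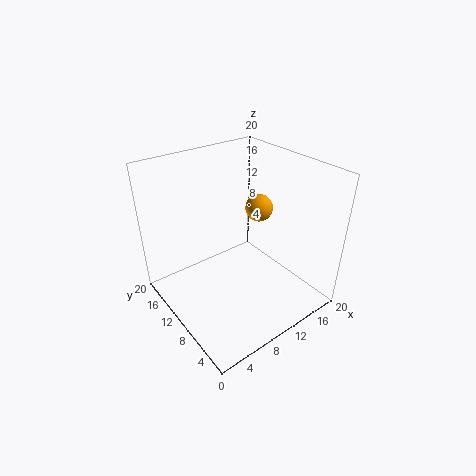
pos_x = 15, pos_y = 11.5, pos_z = 12.5, color = 'orange'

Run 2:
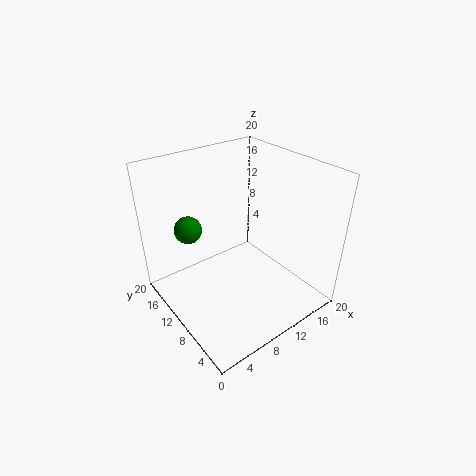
pos_x = 5.5, pos_y = 16, pos_z = 10, color = 'green'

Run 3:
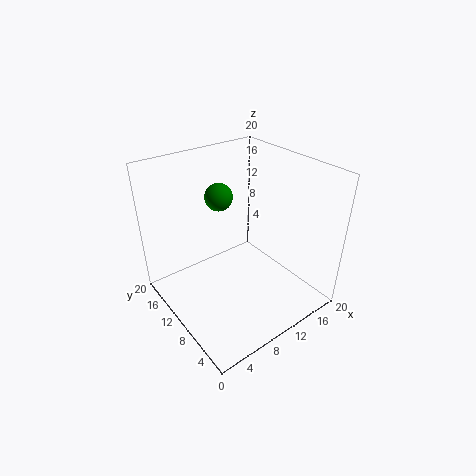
pos_x = 10, pos_y = 14.5, pos_z = 14.5, color = 'green'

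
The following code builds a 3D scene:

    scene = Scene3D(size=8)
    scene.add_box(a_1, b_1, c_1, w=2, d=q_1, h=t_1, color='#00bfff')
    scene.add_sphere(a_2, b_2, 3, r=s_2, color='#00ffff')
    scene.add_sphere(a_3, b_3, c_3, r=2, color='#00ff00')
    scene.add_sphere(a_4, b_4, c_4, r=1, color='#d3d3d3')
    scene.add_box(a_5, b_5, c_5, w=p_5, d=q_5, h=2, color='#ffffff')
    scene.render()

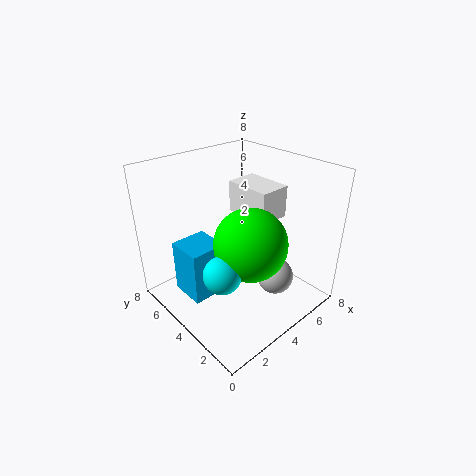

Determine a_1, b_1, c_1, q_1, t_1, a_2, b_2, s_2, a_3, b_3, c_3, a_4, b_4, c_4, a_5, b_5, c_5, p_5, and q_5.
a_1 = 1, b_1 = 4, c_1 = 1, q_1 = 2, t_1 = 3, a_2 = 2, b_2 = 3, s_2 = 1, a_3 = 4, b_3 = 3, c_3 = 4, a_4 = 5, b_4 = 2, c_4 = 2, a_5 = 6, b_5 = 4, c_5 = 4, p_5 = 2, q_5 = 3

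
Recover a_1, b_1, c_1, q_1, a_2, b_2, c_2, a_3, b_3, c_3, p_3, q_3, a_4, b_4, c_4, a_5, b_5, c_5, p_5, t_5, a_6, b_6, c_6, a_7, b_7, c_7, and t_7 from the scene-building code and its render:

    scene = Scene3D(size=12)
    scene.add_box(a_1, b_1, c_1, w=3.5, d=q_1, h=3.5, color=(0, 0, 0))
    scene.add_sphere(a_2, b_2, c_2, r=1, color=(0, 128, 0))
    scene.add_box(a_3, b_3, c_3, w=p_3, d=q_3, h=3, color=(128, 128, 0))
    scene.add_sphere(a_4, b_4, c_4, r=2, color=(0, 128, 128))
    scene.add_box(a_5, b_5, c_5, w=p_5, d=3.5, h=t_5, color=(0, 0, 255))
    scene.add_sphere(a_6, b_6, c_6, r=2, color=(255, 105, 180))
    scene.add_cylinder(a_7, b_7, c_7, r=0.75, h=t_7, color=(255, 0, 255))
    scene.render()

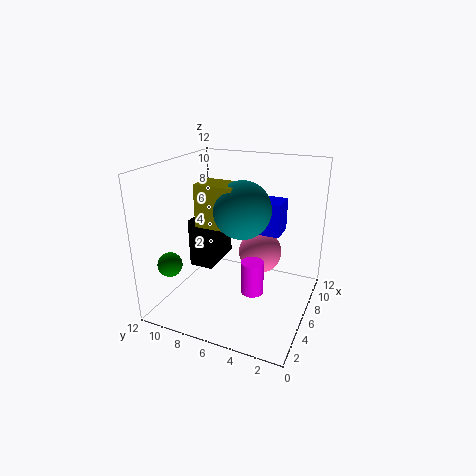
a_1 = 1.75, b_1 = 6.25, c_1 = 5.25, q_1 = 1.75, a_2 = 2.5, b_2 = 10.5, c_2 = 4.25, a_3 = 1.5, b_3 = 4.5, c_3 = 8.5, p_3 = 2, q_3 = 2.75, a_4 = 2.75, b_4 = 4.25, c_4 = 9.75, a_5 = 6.75, b_5 = 2.75, c_5 = 6.25, p_5 = 2.25, t_5 = 2.75, a_6 = 9.5, b_6 = 5.25, c_6 = 3.25, a_7 = 1, b_7 = 2.75, c_7 = 4.75, t_7 = 2.25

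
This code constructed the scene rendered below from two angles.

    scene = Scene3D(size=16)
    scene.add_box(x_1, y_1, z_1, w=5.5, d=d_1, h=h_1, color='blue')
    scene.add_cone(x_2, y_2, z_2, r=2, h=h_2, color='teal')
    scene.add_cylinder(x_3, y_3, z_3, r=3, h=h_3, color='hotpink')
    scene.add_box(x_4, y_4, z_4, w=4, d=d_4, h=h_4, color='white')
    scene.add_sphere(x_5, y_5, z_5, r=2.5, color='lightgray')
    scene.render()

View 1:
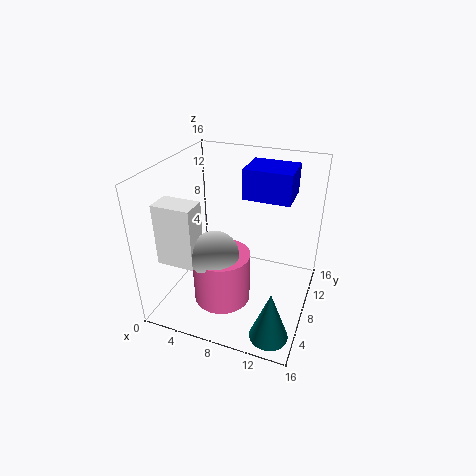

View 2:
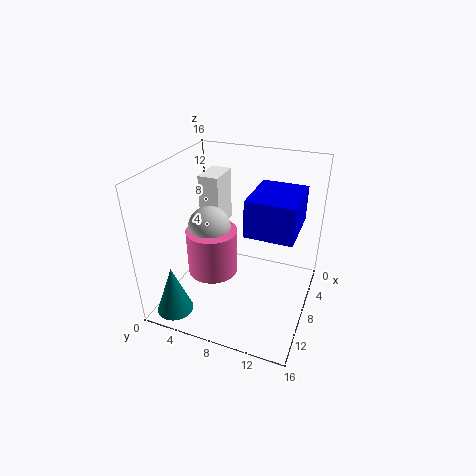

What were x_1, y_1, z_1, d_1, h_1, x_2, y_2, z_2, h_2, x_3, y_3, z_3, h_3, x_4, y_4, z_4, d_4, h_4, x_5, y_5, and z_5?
x_1 = 7.5, y_1 = 10.5, z_1 = 11.5, d_1 = 4.5, h_1 = 3.5, x_2 = 13.5, y_2 = 2.5, z_2 = 0.5, h_2 = 5.5, x_3 = 7.5, y_3 = 4.5, z_3 = 2.5, h_3 = 5.5, x_4 = 1.5, y_4 = 2, z_4 = 7, d_4 = 2.5, h_4 = 6.5, x_5 = 7, y_5 = 4, z_5 = 8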